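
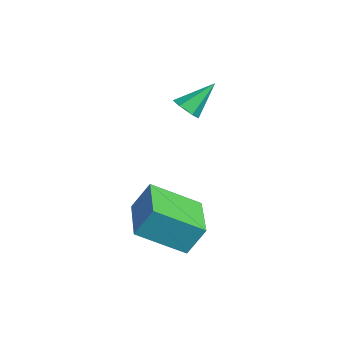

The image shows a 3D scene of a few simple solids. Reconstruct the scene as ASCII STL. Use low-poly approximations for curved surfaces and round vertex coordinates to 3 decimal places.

solid 
facet normal 0.098 -0.719 -0.688
outer loop
vertex -0.318 -1.702 0.247
vertex -0.904 -1.76 0.224
vertex -0.631 -1.379 -0.135
endloop
endfacet
facet normal 0.767 0.635 -0.092
outer loop
vertex -0.318 -1.702 0.247
vertex -0.631 -1.379 -0.135
vertex -1.056 -0.66 1.276
endloop
endfacet
facet normal 0.098 -0.719 -0.688
outer loop
vertex -0.631 -1.379 -0.135
vertex -0.904 -1.76 0.224
vertex -1.218 -1.437 -0.158
endloop
endfacet
facet normal -0.069 0.880 -0.469
outer loop
vertex -0.631 -1.379 -0.135
vertex -1.218 -1.437 -0.158
vertex -1.056 -0.66 1.276
endloop
endfacet
facet normal 0.099 -0.718 -0.689
outer loop
vertex -1.218 -1.437 -0.158
vertex -0.904 -1.76 0.224
vertex -1.491 -1.818 0.2
endloop
endfacet
facet normal -0.867 0.473 -0.158
outer loop
vertex -1.218 -1.437 -0.158
vertex -1.491 -1.818 0.2
vertex -1.056 -0.66 1.276
endloop
endfacet
facet normal 0.099 -0.718 -0.689
outer loop
vertex -1.491 -1.818 0.2
vertex -0.904 -1.76 0.224
vertex -1.177 -2.141 0.582
endloop
endfacet
facet normal -0.829 -0.180 0.529
outer loop
vertex -1.491 -1.818 0.2
vertex -1.177 -2.141 0.582
vertex -1.056 -0.66 1.276
endloop
endfacet
facet normal 0.099 -0.718 -0.689
outer loop
vertex -1.177 -2.141 0.582
vertex -0.904 -1.76 0.224
vertex -0.591 -2.082 0.605
endloop
endfacet
facet normal 0.007 -0.425 0.905
outer loop
vertex -1.177 -2.141 0.582
vertex -0.591 -2.082 0.605
vertex -1.056 -0.66 1.276
endloop
endfacet
facet normal 0.098 -0.719 -0.688
outer loop
vertex -0.591 -2.082 0.605
vertex -0.904 -1.76 0.224
vertex -0.318 -1.702 0.247
endloop
endfacet
facet normal 0.804 -0.018 0.594
outer loop
vertex -0.591 -2.082 0.605
vertex -0.318 -1.702 0.247
vertex -1.056 -0.66 1.276
endloop
endfacet
facet normal -0.977 0.214 0.004
outer loop
vertex 1.746 -3.772 -1.682
vertex 2.112 -2.085 -2.691
vertex 1.607 -4.387 -2.761
endloop
endfacet
facet normal -0.183 -0.844 0.505
outer loop
vertex 3.648 -4.835 -2.769
vertex 1.746 -3.772 -1.682
vertex 1.607 -4.387 -2.761
endloop
endfacet
facet normal -0.977 0.214 0.004
outer loop
vertex 1.607 -4.387 -2.761
vertex 2.112 -2.085 -2.691
vertex 1.973 -2.7 -3.77
endloop
endfacet
facet normal -0.111 -0.492 -0.863
outer loop
vertex 1.973 -2.7 -3.77
vertex 3.648 -4.835 -2.769
vertex 1.607 -4.387 -2.761
endloop
endfacet
facet normal 0.111 0.492 0.863
outer loop
vertex 1.746 -3.772 -1.682
vertex 4.153 -2.533 -2.699
vertex 2.112 -2.085 -2.691
endloop
endfacet
facet normal -0.183 -0.844 0.505
outer loop
vertex 3.787 -4.22 -1.69
vertex 1.746 -3.772 -1.682
vertex 3.648 -4.835 -2.769
endloop
endfacet
facet normal 0.111 0.492 0.863
outer loop
vertex 3.787 -4.22 -1.69
vertex 4.153 -2.533 -2.699
vertex 1.746 -3.772 -1.682
endloop
endfacet
facet normal 0.183 0.844 -0.505
outer loop
vertex 2.112 -2.085 -2.691
vertex 4.153 -2.533 -2.699
vertex 1.973 -2.7 -3.77
endloop
endfacet
facet normal -0.111 -0.492 -0.863
outer loop
vertex 4.014 -3.148 -3.778
vertex 3.648 -4.835 -2.769
vertex 1.973 -2.7 -3.77
endloop
endfacet
facet normal 0.183 0.844 -0.505
outer loop
vertex 1.973 -2.7 -3.77
vertex 4.153 -2.533 -2.699
vertex 4.014 -3.148 -3.778
endloop
endfacet
facet normal 0.977 -0.214 -0.004
outer loop
vertex 4.014 -3.148 -3.778
vertex 3.787 -4.22 -1.69
vertex 3.648 -4.835 -2.769
endloop
endfacet
facet normal 0.977 -0.214 -0.004
outer loop
vertex 4.153 -2.533 -2.699
vertex 3.787 -4.22 -1.69
vertex 4.014 -3.148 -3.778
endloop
endfacet

endsolid


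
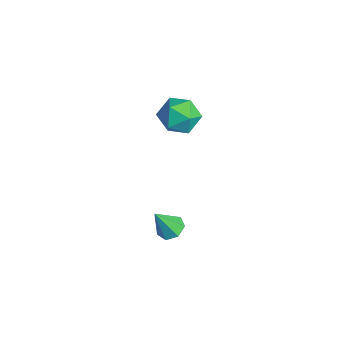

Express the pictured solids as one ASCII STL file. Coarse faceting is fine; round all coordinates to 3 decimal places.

solid 
facet normal -0.030 0.477 -0.878
outer loop
vertex 0.385 2.319 -4.321
vertex -0.197 2.779 -4.051
vertex 0.583 2.898 -4.013
endloop
endfacet
facet normal 0.901 -0.399 0.171
outer loop
vertex 0.385 2.319 -4.321
vertex 0.583 2.898 -4.013
vertex -0.143 1.921 -2.469
endloop
endfacet
facet normal -0.030 0.477 -0.879
outer loop
vertex 0.583 2.898 -4.013
vertex -0.197 2.779 -4.051
vertex 0.193 3.388 -3.734
endloop
endfacet
facet normal 0.775 0.301 0.555
outer loop
vertex 0.583 2.898 -4.013
vertex 0.193 3.388 -3.734
vertex -0.143 1.921 -2.469
endloop
endfacet
facet normal -0.031 0.477 -0.878
outer loop
vertex 0.193 3.388 -3.734
vertex -0.197 2.779 -4.051
vertex -0.491 3.419 -3.693
endloop
endfacet
facet normal 0.075 0.641 0.764
outer loop
vertex 0.193 3.388 -3.734
vertex -0.491 3.419 -3.693
vertex -0.143 1.921 -2.469
endloop
endfacet
facet normal -0.031 0.477 -0.878
outer loop
vertex -0.491 3.419 -3.693
vertex -0.197 2.779 -4.051
vertex -0.954 2.968 -3.922
endloop
endfacet
facet normal -0.674 0.367 0.641
outer loop
vertex -0.491 3.419 -3.693
vertex -0.954 2.968 -3.922
vertex -0.143 1.921 -2.469
endloop
endfacet
facet normal -0.030 0.477 -0.878
outer loop
vertex -0.954 2.968 -3.922
vertex -0.197 2.779 -4.051
vertex -0.847 2.375 -4.248
endloop
endfacet
facet normal -0.907 -0.317 0.278
outer loop
vertex -0.954 2.968 -3.922
vertex -0.847 2.375 -4.248
vertex -0.143 1.921 -2.469
endloop
endfacet
facet normal -0.030 0.477 -0.879
outer loop
vertex -0.847 2.375 -4.248
vertex -0.197 2.779 -4.051
vertex -0.251 2.086 -4.425
endloop
endfacet
facet normal -0.448 -0.893 -0.051
outer loop
vertex -0.847 2.375 -4.248
vertex -0.251 2.086 -4.425
vertex -0.143 1.921 -2.469
endloop
endfacet
facet normal -0.031 0.477 -0.879
outer loop
vertex -0.251 2.086 -4.425
vertex -0.197 2.779 -4.051
vertex 0.385 2.319 -4.321
endloop
endfacet
facet normal 0.356 -0.929 -0.098
outer loop
vertex -0.251 2.086 -4.425
vertex 0.385 2.319 -4.321
vertex -0.143 1.921 -2.469
endloop
endfacet
facet normal -0.983 0.181 0.029
outer loop
vertex -3.03 4.816 2.856
vertex -3.236 3.783 2.307
vertex -3.193 3.827 3.494
endloop
endfacet
facet normal -0.652 0.484 0.583
outer loop
vertex -3.03 4.816 2.856
vertex -3.193 3.827 3.494
vertex -2.345 4.599 3.802
endloop
endfacet
facet normal -0.159 0.931 0.329
outer loop
vertex -3.03 4.816 2.856
vertex -2.345 4.599 3.802
vertex -1.863 5.033 2.807
endloop
endfacet
facet normal -0.184 0.905 -0.384
outer loop
vertex -3.03 4.816 2.856
vertex -1.863 5.033 2.807
vertex -2.413 4.528 1.882
endloop
endfacet
facet normal -0.693 0.441 -0.570
outer loop
vertex -3.03 4.816 2.856
vertex -2.413 4.528 1.882
vertex -3.236 3.783 2.307
endloop
endfacet
facet normal -0.317 -0.030 0.948
outer loop
vertex -2.345 4.599 3.802
vertex -3.193 3.827 3.494
vertex -2.127 3.432 3.838
endloop
endfacet
facet normal -0.852 -0.521 0.050
outer loop
vertex -3.193 3.827 3.494
vertex -3.236 3.783 2.307
vertex -2.677 2.927 2.913
endloop
endfacet
facet normal -0.384 -0.100 -0.918
outer loop
vertex -3.236 3.783 2.307
vertex -2.413 4.528 1.882
vertex -2.195 3.361 1.918
endloop
endfacet
facet normal 0.441 0.651 -0.618
outer loop
vertex -2.413 4.528 1.882
vertex -1.863 5.033 2.807
vertex -1.347 4.133 2.226
endloop
endfacet
facet normal 0.481 0.694 0.536
outer loop
vertex -1.863 5.033 2.807
vertex -2.345 4.599 3.802
vertex -1.304 4.177 3.413
endloop
endfacet
facet normal 0.184 -0.905 0.384
outer loop
vertex -1.51 3.144 2.864
vertex -2.127 3.432 3.838
vertex -2.677 2.927 2.913
endloop
endfacet
facet normal 0.159 -0.931 -0.329
outer loop
vertex -1.51 3.144 2.864
vertex -2.677 2.927 2.913
vertex -2.195 3.361 1.918
endloop
endfacet
facet normal 0.652 -0.484 -0.583
outer loop
vertex -1.51 3.144 2.864
vertex -2.195 3.361 1.918
vertex -1.347 4.133 2.226
endloop
endfacet
facet normal 0.983 -0.181 -0.029
outer loop
vertex -1.51 3.144 2.864
vertex -1.347 4.133 2.226
vertex -1.304 4.177 3.413
endloop
endfacet
facet normal 0.693 -0.441 0.570
outer loop
vertex -1.51 3.144 2.864
vertex -1.304 4.177 3.413
vertex -2.127 3.432 3.838
endloop
endfacet
facet normal -0.441 -0.651 0.618
outer loop
vertex -2.677 2.927 2.913
vertex -2.127 3.432 3.838
vertex -3.193 3.827 3.494
endloop
endfacet
facet normal -0.481 -0.694 -0.536
outer loop
vertex -2.195 3.361 1.918
vertex -2.677 2.927 2.913
vertex -3.236 3.783 2.307
endloop
endfacet
facet normal 0.317 0.030 -0.948
outer loop
vertex -1.347 4.133 2.226
vertex -2.195 3.361 1.918
vertex -2.413 4.528 1.882
endloop
endfacet
facet normal 0.852 0.521 -0.050
outer loop
vertex -1.304 4.177 3.413
vertex -1.347 4.133 2.226
vertex -1.863 5.033 2.807
endloop
endfacet
facet normal 0.384 0.100 0.918
outer loop
vertex -2.127 3.432 3.838
vertex -1.304 4.177 3.413
vertex -2.345 4.599 3.802
endloop
endfacet

endsolid


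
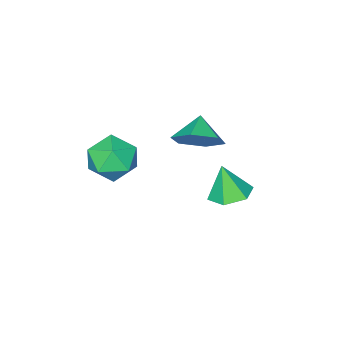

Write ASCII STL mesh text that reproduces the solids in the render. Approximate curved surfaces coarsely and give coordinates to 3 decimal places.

solid 
facet normal -0.523 0.852 0.007
outer loop
vertex 3.015 0.21 2.522
vertex 3.023 0.206 3.552
vertex 3.78 0.675 3.033
endloop
endfacet
facet normal -0.110 0.812 -0.573
outer loop
vertex 3.015 0.21 2.522
vertex 3.78 0.675 3.033
vertex 3.988 0.112 2.196
endloop
endfacet
facet normal -0.290 0.222 -0.931
outer loop
vertex 3.015 0.21 2.522
vertex 3.988 0.112 2.196
vertex 3.36 -0.705 2.197
endloop
endfacet
facet normal -0.814 -0.104 -0.572
outer loop
vertex 3.015 0.21 2.522
vertex 3.36 -0.705 2.197
vertex 2.763 -0.647 3.036
endloop
endfacet
facet normal -0.958 0.287 0.009
outer loop
vertex 3.015 0.21 2.522
vertex 2.763 -0.647 3.036
vertex 3.023 0.206 3.552
endloop
endfacet
facet normal 0.566 0.742 -0.358
outer loop
vertex 3.988 0.112 2.196
vertex 3.78 0.675 3.033
vertex 4.597 0.047 3.024
endloop
endfacet
facet normal -0.102 0.807 0.581
outer loop
vertex 3.78 0.675 3.033
vertex 3.023 0.206 3.552
vertex 4.0 0.105 3.863
endloop
endfacet
facet normal -0.805 -0.108 0.584
outer loop
vertex 3.023 0.206 3.552
vertex 2.763 -0.647 3.036
vertex 3.372 -0.712 3.864
endloop
endfacet
facet normal -0.572 -0.739 -0.356
outer loop
vertex 2.763 -0.647 3.036
vertex 3.36 -0.705 2.197
vertex 3.58 -1.275 3.027
endloop
endfacet
facet normal 0.276 -0.213 -0.937
outer loop
vertex 3.36 -0.705 2.197
vertex 3.988 0.112 2.196
vertex 4.337 -0.806 2.508
endloop
endfacet
facet normal 0.814 0.104 0.572
outer loop
vertex 4.345 -0.81 3.538
vertex 4.597 0.047 3.024
vertex 4.0 0.105 3.863
endloop
endfacet
facet normal 0.290 -0.222 0.931
outer loop
vertex 4.345 -0.81 3.538
vertex 4.0 0.105 3.863
vertex 3.372 -0.712 3.864
endloop
endfacet
facet normal 0.110 -0.812 0.573
outer loop
vertex 4.345 -0.81 3.538
vertex 3.372 -0.712 3.864
vertex 3.58 -1.275 3.027
endloop
endfacet
facet normal 0.523 -0.852 -0.007
outer loop
vertex 4.345 -0.81 3.538
vertex 3.58 -1.275 3.027
vertex 4.337 -0.806 2.508
endloop
endfacet
facet normal 0.958 -0.287 -0.009
outer loop
vertex 4.345 -0.81 3.538
vertex 4.337 -0.806 2.508
vertex 4.597 0.047 3.024
endloop
endfacet
facet normal 0.572 0.739 0.356
outer loop
vertex 4.0 0.105 3.863
vertex 4.597 0.047 3.024
vertex 3.78 0.675 3.033
endloop
endfacet
facet normal -0.276 0.213 0.937
outer loop
vertex 3.372 -0.712 3.864
vertex 4.0 0.105 3.863
vertex 3.023 0.206 3.552
endloop
endfacet
facet normal -0.566 -0.742 0.358
outer loop
vertex 3.58 -1.275 3.027
vertex 3.372 -0.712 3.864
vertex 2.763 -0.647 3.036
endloop
endfacet
facet normal 0.102 -0.807 -0.581
outer loop
vertex 4.337 -0.806 2.508
vertex 3.58 -1.275 3.027
vertex 3.36 -0.705 2.197
endloop
endfacet
facet normal 0.805 0.108 -0.584
outer loop
vertex 4.597 0.047 3.024
vertex 4.337 -0.806 2.508
vertex 3.988 0.112 2.196
endloop
endfacet
facet normal 0.598 0.540 -0.592
outer loop
vertex 0.366 -1.037 1.824
vertex -0.419 -0.432 1.583
vertex 0.171 -0.208 2.384
endloop
endfacet
facet normal 0.248 -0.501 0.829
outer loop
vertex 0.366 -1.037 1.824
vertex 0.171 -0.208 2.384
vertex -1.101 -1.048 2.257
endloop
endfacet
facet normal 0.599 0.540 -0.592
outer loop
vertex 0.171 -0.208 2.384
vertex -0.419 -0.432 1.583
vertex -0.614 0.398 2.143
endloop
endfacet
facet normal -0.190 0.141 0.972
outer loop
vertex 0.171 -0.208 2.384
vertex -0.614 0.398 2.143
vertex -1.101 -1.048 2.257
endloop
endfacet
facet normal 0.599 0.540 -0.592
outer loop
vertex -0.614 0.398 2.143
vertex -0.419 -0.432 1.583
vertex -1.204 0.173 1.341
endloop
endfacet
facet normal -0.805 0.311 0.505
outer loop
vertex -0.614 0.398 2.143
vertex -1.204 0.173 1.341
vertex -1.101 -1.048 2.257
endloop
endfacet
facet normal 0.599 0.540 -0.591
outer loop
vertex -1.204 0.173 1.341
vertex -0.419 -0.432 1.583
vertex -1.008 -0.657 0.781
endloop
endfacet
facet normal -0.981 -0.161 -0.105
outer loop
vertex -1.204 0.173 1.341
vertex -1.008 -0.657 0.781
vertex -1.101 -1.048 2.257
endloop
endfacet
facet normal 0.599 0.540 -0.591
outer loop
vertex -1.008 -0.657 0.781
vertex -0.419 -0.432 1.583
vertex -0.224 -1.262 1.023
endloop
endfacet
facet normal -0.543 -0.803 -0.247
outer loop
vertex -1.008 -0.657 0.781
vertex -0.224 -1.262 1.023
vertex -1.101 -1.048 2.257
endloop
endfacet
facet normal 0.598 0.540 -0.592
outer loop
vertex -0.224 -1.262 1.023
vertex -0.419 -0.432 1.583
vertex 0.366 -1.037 1.824
endloop
endfacet
facet normal 0.072 -0.973 0.220
outer loop
vertex -0.224 -1.262 1.023
vertex 0.366 -1.037 1.824
vertex -1.101 -1.048 2.257
endloop
endfacet
facet normal -0.065 0.269 -0.961
outer loop
vertex 0.952 1.546 0.353
vertex 0.215 1.937 0.512
vertex 0.946 2.364 0.582
endloop
endfacet
facet normal 0.912 -0.104 0.396
outer loop
vertex 0.952 1.546 0.353
vertex 0.946 2.364 0.582
vertex 0.305 1.563 1.848
endloop
endfacet
facet normal -0.065 0.269 -0.961
outer loop
vertex 0.946 2.364 0.582
vertex 0.215 1.937 0.512
vertex 0.209 2.756 0.742
endloop
endfacet
facet normal 0.467 0.621 0.629
outer loop
vertex 0.946 2.364 0.582
vertex 0.209 2.756 0.742
vertex 0.305 1.563 1.848
endloop
endfacet
facet normal -0.065 0.269 -0.961
outer loop
vertex 0.209 2.756 0.742
vertex 0.215 1.937 0.512
vertex -0.523 2.329 0.672
endloop
endfacet
facet normal -0.415 0.600 0.683
outer loop
vertex 0.209 2.756 0.742
vertex -0.523 2.329 0.672
vertex 0.305 1.563 1.848
endloop
endfacet
facet normal -0.065 0.269 -0.961
outer loop
vertex -0.523 2.329 0.672
vertex 0.215 1.937 0.512
vertex -0.517 1.51 0.442
endloop
endfacet
facet normal -0.851 -0.148 0.503
outer loop
vertex -0.523 2.329 0.672
vertex -0.517 1.51 0.442
vertex 0.305 1.563 1.848
endloop
endfacet
facet normal -0.065 0.270 -0.961
outer loop
vertex -0.517 1.51 0.442
vertex 0.215 1.937 0.512
vertex 0.221 1.119 0.282
endloop
endfacet
facet normal -0.405 -0.874 0.269
outer loop
vertex -0.517 1.51 0.442
vertex 0.221 1.119 0.282
vertex 0.305 1.563 1.848
endloop
endfacet
facet normal -0.064 0.270 -0.961
outer loop
vertex 0.221 1.119 0.282
vertex 0.215 1.937 0.512
vertex 0.952 1.546 0.353
endloop
endfacet
facet normal 0.477 -0.852 0.216
outer loop
vertex 0.221 1.119 0.282
vertex 0.952 1.546 0.353
vertex 0.305 1.563 1.848
endloop
endfacet

endsolid


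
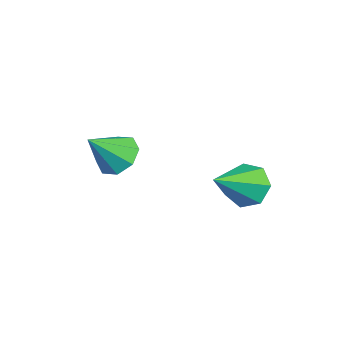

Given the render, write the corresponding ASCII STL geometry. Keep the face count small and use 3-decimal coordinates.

solid 
facet normal -0.265 0.640 -0.721
outer loop
vertex -0.99 0.824 -0.116
vertex -1.783 0.445 -0.161
vertex -1.435 1.109 0.301
endloop
endfacet
facet normal 0.746 0.283 0.603
outer loop
vertex -0.99 0.824 -0.116
vertex -1.435 1.109 0.301
vertex -1.357 -0.585 1.001
endloop
endfacet
facet normal -0.264 0.640 -0.722
outer loop
vertex -1.435 1.109 0.301
vertex -1.783 0.445 -0.161
vertex -2.085 1.006 0.447
endloop
endfacet
facet normal 0.144 0.384 0.912
outer loop
vertex -1.435 1.109 0.301
vertex -2.085 1.006 0.447
vertex -1.357 -0.585 1.001
endloop
endfacet
facet normal -0.266 0.639 -0.722
outer loop
vertex -2.085 1.006 0.447
vertex -1.783 0.445 -0.161
vertex -2.557 0.574 0.238
endloop
endfacet
facet normal -0.471 0.090 0.878
outer loop
vertex -2.085 1.006 0.447
vertex -2.557 0.574 0.238
vertex -1.357 -0.585 1.001
endloop
endfacet
facet normal -0.265 0.640 -0.721
outer loop
vertex -2.557 0.574 0.238
vertex -1.783 0.445 -0.161
vertex -2.576 0.067 -0.205
endloop
endfacet
facet normal -0.741 -0.426 0.519
outer loop
vertex -2.557 0.574 0.238
vertex -2.576 0.067 -0.205
vertex -1.357 -0.585 1.001
endloop
endfacet
facet normal -0.265 0.640 -0.721
outer loop
vertex -2.576 0.067 -0.205
vertex -1.783 0.445 -0.161
vertex -2.131 -0.218 -0.622
endloop
endfacet
facet normal -0.507 -0.861 0.047
outer loop
vertex -2.576 0.067 -0.205
vertex -2.131 -0.218 -0.622
vertex -1.357 -0.585 1.001
endloop
endfacet
facet normal -0.265 0.640 -0.721
outer loop
vertex -2.131 -0.218 -0.622
vertex -1.783 0.445 -0.161
vertex -1.481 -0.115 -0.769
endloop
endfacet
facet normal 0.093 -0.961 -0.262
outer loop
vertex -2.131 -0.218 -0.622
vertex -1.481 -0.115 -0.769
vertex -1.357 -0.585 1.001
endloop
endfacet
facet normal -0.265 0.640 -0.721
outer loop
vertex -1.481 -0.115 -0.769
vertex -1.783 0.445 -0.161
vertex -1.009 0.317 -0.559
endloop
endfacet
facet normal 0.711 -0.666 -0.227
outer loop
vertex -1.481 -0.115 -0.769
vertex -1.009 0.317 -0.559
vertex -1.357 -0.585 1.001
endloop
endfacet
facet normal -0.265 0.640 -0.721
outer loop
vertex -1.009 0.317 -0.559
vertex -1.783 0.445 -0.161
vertex -0.99 0.824 -0.116
endloop
endfacet
facet normal 0.980 -0.151 0.131
outer loop
vertex -1.009 0.317 -0.559
vertex -0.99 0.824 -0.116
vertex -1.357 -0.585 1.001
endloop
endfacet
facet normal -0.514 0.649 -0.561
outer loop
vertex 1.941 4.426 -0.41
vertex 1.19 4.145 -0.047
vertex 1.719 4.796 0.221
endloop
endfacet
facet normal 0.939 0.310 0.148
outer loop
vertex 1.941 4.426 -0.41
vertex 1.719 4.796 0.221
vertex 2.23 2.835 1.087
endloop
endfacet
facet normal -0.514 0.649 -0.562
outer loop
vertex 1.719 4.796 0.221
vertex 1.19 4.145 -0.047
vertex 1.098 4.675 0.649
endloop
endfacet
facet normal 0.443 0.456 0.772
outer loop
vertex 1.719 4.796 0.221
vertex 1.098 4.675 0.649
vertex 2.23 2.835 1.087
endloop
endfacet
facet normal -0.515 0.648 -0.561
outer loop
vertex 1.098 4.675 0.649
vertex 1.19 4.145 -0.047
vertex 0.547 4.155 0.554
endloop
endfacet
facet normal -0.243 0.081 0.967
outer loop
vertex 1.098 4.675 0.649
vertex 0.547 4.155 0.554
vertex 2.23 2.835 1.087
endloop
endfacet
facet normal -0.515 0.647 -0.562
outer loop
vertex 0.547 4.155 0.554
vertex 1.19 4.145 -0.047
vertex 0.481 3.627 0.006
endloop
endfacet
facet normal -0.606 -0.535 0.589
outer loop
vertex 0.547 4.155 0.554
vertex 0.481 3.627 0.006
vertex 2.23 2.835 1.087
endloop
endfacet
facet normal -0.515 0.648 -0.561
outer loop
vertex 0.481 3.627 0.006
vertex 1.19 4.145 -0.047
vertex 0.948 3.489 -0.582
endloop
endfacet
facet normal -0.371 -0.925 -0.078
outer loop
vertex 0.481 3.627 0.006
vertex 0.948 3.489 -0.582
vertex 2.23 2.835 1.087
endloop
endfacet
facet normal -0.515 0.648 -0.562
outer loop
vertex 0.948 3.489 -0.582
vertex 1.19 4.145 -0.047
vertex 1.598 3.845 -0.767
endloop
endfacet
facet normal 0.285 -0.797 -0.532
outer loop
vertex 0.948 3.489 -0.582
vertex 1.598 3.845 -0.767
vertex 2.23 2.835 1.087
endloop
endfacet
facet normal -0.514 0.648 -0.561
outer loop
vertex 1.598 3.845 -0.767
vertex 1.19 4.145 -0.047
vertex 1.941 4.426 -0.41
endloop
endfacet
facet normal 0.868 -0.248 -0.431
outer loop
vertex 1.598 3.845 -0.767
vertex 1.941 4.426 -0.41
vertex 2.23 2.835 1.087
endloop
endfacet

endsolid


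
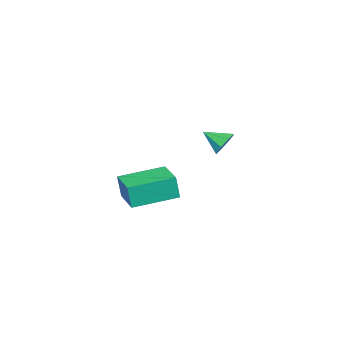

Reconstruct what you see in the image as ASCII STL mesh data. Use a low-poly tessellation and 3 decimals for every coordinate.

solid 
facet normal -0.154 0.855 -0.496
outer loop
vertex -0.946 -1.941 2.651
vertex -1.586 -2.131 2.522
vertex -1.278 -1.786 3.021
endloop
endfacet
facet normal 0.734 -0.047 0.678
outer loop
vertex -0.946 -1.941 2.651
vertex -1.278 -1.786 3.021
vertex -1.414 -3.089 3.078
endloop
endfacet
facet normal -0.154 0.855 -0.496
outer loop
vertex -1.278 -1.786 3.021
vertex -1.586 -2.131 2.522
vertex -1.791 -1.834 3.098
endloop
endfacet
facet normal 0.146 0.028 0.989
outer loop
vertex -1.278 -1.786 3.021
vertex -1.791 -1.834 3.098
vertex -1.414 -3.089 3.078
endloop
endfacet
facet normal -0.155 0.854 -0.496
outer loop
vertex -1.791 -1.834 3.098
vertex -1.586 -2.131 2.522
vertex -2.183 -2.056 2.838
endloop
endfacet
facet normal -0.482 -0.158 0.862
outer loop
vertex -1.791 -1.834 3.098
vertex -2.183 -2.056 2.838
vertex -1.414 -3.089 3.078
endloop
endfacet
facet normal -0.155 0.854 -0.496
outer loop
vertex -2.183 -2.056 2.838
vertex -1.586 -2.131 2.522
vertex -2.226 -2.322 2.393
endloop
endfacet
facet normal -0.784 -0.497 0.373
outer loop
vertex -2.183 -2.056 2.838
vertex -2.226 -2.322 2.393
vertex -1.414 -3.089 3.078
endloop
endfacet
facet normal -0.155 0.854 -0.497
outer loop
vertex -2.226 -2.322 2.393
vertex -1.586 -2.131 2.522
vertex -1.894 -2.477 2.023
endloop
endfacet
facet normal -0.583 -0.789 -0.193
outer loop
vertex -2.226 -2.322 2.393
vertex -1.894 -2.477 2.023
vertex -1.414 -3.089 3.078
endloop
endfacet
facet normal -0.155 0.854 -0.497
outer loop
vertex -1.894 -2.477 2.023
vertex -1.586 -2.131 2.522
vertex -1.382 -2.429 1.946
endloop
endfacet
facet normal 0.005 -0.864 -0.504
outer loop
vertex -1.894 -2.477 2.023
vertex -1.382 -2.429 1.946
vertex -1.414 -3.089 3.078
endloop
endfacet
facet normal -0.154 0.854 -0.497
outer loop
vertex -1.382 -2.429 1.946
vertex -1.586 -2.131 2.522
vertex -0.989 -2.207 2.206
endloop
endfacet
facet normal 0.632 -0.677 -0.377
outer loop
vertex -1.382 -2.429 1.946
vertex -0.989 -2.207 2.206
vertex -1.414 -3.089 3.078
endloop
endfacet
facet normal -0.154 0.855 -0.496
outer loop
vertex -0.989 -2.207 2.206
vertex -1.586 -2.131 2.522
vertex -0.946 -1.941 2.651
endloop
endfacet
facet normal 0.934 -0.339 0.112
outer loop
vertex -0.989 -2.207 2.206
vertex -0.946 -1.941 2.651
vertex -1.414 -3.089 3.078
endloop
endfacet
facet normal -0.661 -0.749 -0.039
outer loop
vertex 3.606 -4.112 2.293
vertex 2.106 -2.802 2.567
vertex 3.521 -3.979 1.194
endloop
endfacet
facet normal 0.746 -0.652 -0.137
outer loop
vertex 4.494 -2.878 1.253
vertex 3.606 -4.112 2.293
vertex 3.521 -3.979 1.194
endloop
endfacet
facet normal -0.662 -0.748 -0.041
outer loop
vertex 3.521 -3.979 1.194
vertex 2.106 -2.802 2.567
vertex 2.022 -2.668 1.468
endloop
endfacet
facet normal -0.076 0.120 -0.990
outer loop
vertex 2.022 -2.668 1.468
vertex 4.494 -2.878 1.253
vertex 3.521 -3.979 1.194
endloop
endfacet
facet normal 0.076 -0.120 0.990
outer loop
vertex 3.606 -4.112 2.293
vertex 3.079 -1.701 2.626
vertex 2.106 -2.802 2.567
endloop
endfacet
facet normal 0.746 -0.652 -0.136
outer loop
vertex 4.578 -3.012 2.352
vertex 3.606 -4.112 2.293
vertex 4.494 -2.878 1.253
endloop
endfacet
facet normal 0.076 -0.120 0.990
outer loop
vertex 4.578 -3.012 2.352
vertex 3.079 -1.701 2.626
vertex 3.606 -4.112 2.293
endloop
endfacet
facet normal -0.746 0.652 0.136
outer loop
vertex 2.106 -2.802 2.567
vertex 3.079 -1.701 2.626
vertex 2.022 -2.668 1.468
endloop
endfacet
facet normal -0.076 0.120 -0.990
outer loop
vertex 2.994 -1.568 1.527
vertex 4.494 -2.878 1.253
vertex 2.022 -2.668 1.468
endloop
endfacet
facet normal -0.746 0.652 0.137
outer loop
vertex 2.022 -2.668 1.468
vertex 3.079 -1.701 2.626
vertex 2.994 -1.568 1.527
endloop
endfacet
facet normal 0.661 0.749 0.041
outer loop
vertex 2.994 -1.568 1.527
vertex 4.578 -3.012 2.352
vertex 4.494 -2.878 1.253
endloop
endfacet
facet normal 0.662 0.749 0.039
outer loop
vertex 3.079 -1.701 2.626
vertex 4.578 -3.012 2.352
vertex 2.994 -1.568 1.527
endloop
endfacet

endsolid


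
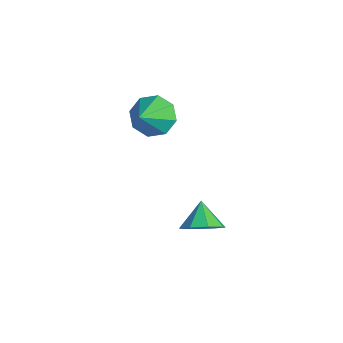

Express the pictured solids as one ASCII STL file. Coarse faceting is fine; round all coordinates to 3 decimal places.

solid 
facet normal -0.582 0.509 -0.635
outer loop
vertex -1.963 -1.617 2.512
vertex -2.471 -1.194 3.316
vertex -1.633 -0.935 2.756
endloop
endfacet
facet normal 0.881 -0.294 -0.370
outer loop
vertex -1.963 -1.617 2.512
vertex -1.633 -0.935 2.756
vertex -1.289 -2.226 4.604
endloop
endfacet
facet normal -0.582 0.508 -0.635
outer loop
vertex -1.633 -0.935 2.756
vertex -2.471 -1.194 3.316
vertex -1.794 -0.404 3.328
endloop
endfacet
facet normal 0.961 0.276 0.014
outer loop
vertex -1.633 -0.935 2.756
vertex -1.794 -0.404 3.328
vertex -1.289 -2.226 4.604
endloop
endfacet
facet normal -0.582 0.509 -0.634
outer loop
vertex -1.794 -0.404 3.328
vertex -2.471 -1.194 3.316
vertex -2.35 -0.337 3.892
endloop
endfacet
facet normal 0.624 0.557 0.549
outer loop
vertex -1.794 -0.404 3.328
vertex -2.35 -0.337 3.892
vertex -1.289 -2.226 4.604
endloop
endfacet
facet normal -0.581 0.509 -0.635
outer loop
vertex -2.35 -0.337 3.892
vertex -2.471 -1.194 3.316
vertex -2.978 -0.771 4.119
endloop
endfacet
facet normal 0.067 0.385 0.921
outer loop
vertex -2.35 -0.337 3.892
vertex -2.978 -0.771 4.119
vertex -1.289 -2.226 4.604
endloop
endfacet
facet normal -0.582 0.508 -0.635
outer loop
vertex -2.978 -0.771 4.119
vertex -2.471 -1.194 3.316
vertex -3.308 -1.453 3.876
endloop
endfacet
facet normal -0.383 -0.140 0.913
outer loop
vertex -2.978 -0.771 4.119
vertex -3.308 -1.453 3.876
vertex -1.289 -2.226 4.604
endloop
endfacet
facet normal -0.582 0.509 -0.634
outer loop
vertex -3.308 -1.453 3.876
vertex -2.471 -1.194 3.316
vertex -3.148 -1.983 3.304
endloop
endfacet
facet normal -0.463 -0.711 0.529
outer loop
vertex -3.308 -1.453 3.876
vertex -3.148 -1.983 3.304
vertex -1.289 -2.226 4.604
endloop
endfacet
facet normal -0.582 0.509 -0.635
outer loop
vertex -3.148 -1.983 3.304
vertex -2.471 -1.194 3.316
vertex -2.591 -2.051 2.739
endloop
endfacet
facet normal -0.126 -0.992 -0.005
outer loop
vertex -3.148 -1.983 3.304
vertex -2.591 -2.051 2.739
vertex -1.289 -2.226 4.604
endloop
endfacet
facet normal -0.581 0.509 -0.635
outer loop
vertex -2.591 -2.051 2.739
vertex -2.471 -1.194 3.316
vertex -1.963 -1.617 2.512
endloop
endfacet
facet normal 0.430 -0.820 -0.377
outer loop
vertex -2.591 -2.051 2.739
vertex -1.963 -1.617 2.512
vertex -1.289 -2.226 4.604
endloop
endfacet
facet normal 0.726 -0.241 -0.644
outer loop
vertex 1.482 0.385 -1.179
vertex 0.889 -0.289 -1.595
vertex 1.072 0.672 -1.748
endloop
endfacet
facet normal -0.064 0.872 0.486
outer loop
vertex 1.482 0.385 -1.179
vertex 1.072 0.672 -1.748
vertex -0.069 0.029 -0.745
endloop
endfacet
facet normal 0.726 -0.241 -0.644
outer loop
vertex 1.072 0.672 -1.748
vertex 0.889 -0.289 -1.595
vertex 0.555 0.396 -2.228
endloop
endfacet
facet normal -0.481 0.876 0.014
outer loop
vertex 1.072 0.672 -1.748
vertex 0.555 0.396 -2.228
vertex -0.069 0.029 -0.745
endloop
endfacet
facet normal 0.726 -0.241 -0.644
outer loop
vertex 0.555 0.396 -2.228
vertex 0.889 -0.289 -1.595
vertex 0.233 -0.282 -2.337
endloop
endfacet
facet normal -0.858 0.448 -0.250
outer loop
vertex 0.555 0.396 -2.228
vertex 0.233 -0.282 -2.337
vertex -0.069 0.029 -0.745
endloop
endfacet
facet normal 0.726 -0.240 -0.644
outer loop
vertex 0.233 -0.282 -2.337
vertex 0.889 -0.289 -1.595
vertex 0.296 -0.963 -2.012
endloop
endfacet
facet normal -0.975 -0.163 -0.153
outer loop
vertex 0.233 -0.282 -2.337
vertex 0.296 -0.963 -2.012
vertex -0.069 0.029 -0.745
endloop
endfacet
facet normal 0.726 -0.240 -0.644
outer loop
vertex 0.296 -0.963 -2.012
vertex 0.889 -0.289 -1.595
vertex 0.706 -1.25 -1.443
endloop
endfacet
facet normal -0.763 -0.597 0.248
outer loop
vertex 0.296 -0.963 -2.012
vertex 0.706 -1.25 -1.443
vertex -0.069 0.029 -0.745
endloop
endfacet
facet normal 0.726 -0.240 -0.644
outer loop
vertex 0.706 -1.25 -1.443
vertex 0.889 -0.289 -1.595
vertex 1.223 -0.974 -0.963
endloop
endfacet
facet normal -0.346 -0.602 0.719
outer loop
vertex 0.706 -1.25 -1.443
vertex 1.223 -0.974 -0.963
vertex -0.069 0.029 -0.745
endloop
endfacet
facet normal 0.726 -0.241 -0.645
outer loop
vertex 1.223 -0.974 -0.963
vertex 0.889 -0.289 -1.595
vertex 1.545 -0.296 -0.854
endloop
endfacet
facet normal 0.032 -0.173 0.984
outer loop
vertex 1.223 -0.974 -0.963
vertex 1.545 -0.296 -0.854
vertex -0.069 0.029 -0.745
endloop
endfacet
facet normal 0.726 -0.241 -0.645
outer loop
vertex 1.545 -0.296 -0.854
vertex 0.889 -0.289 -1.595
vertex 1.482 0.385 -1.179
endloop
endfacet
facet normal 0.148 0.437 0.887
outer loop
vertex 1.545 -0.296 -0.854
vertex 1.482 0.385 -1.179
vertex -0.069 0.029 -0.745
endloop
endfacet

endsolid


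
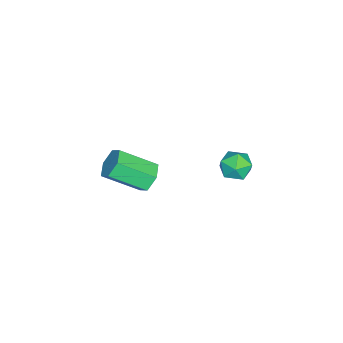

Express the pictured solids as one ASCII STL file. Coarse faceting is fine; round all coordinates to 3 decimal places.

solid 
facet normal -0.230 0.816 -0.531
outer loop
vertex 1.941 -1.581 -5.068
vertex 1.512 -1.25 -4.374
vertex 2.369 -1.08 -4.484
endloop
endfacet
facet normal 0.843 -0.106 -0.527
outer loop
vertex 1.941 -1.581 -5.068
vertex 2.369 -1.08 -4.484
vertex 2.437 -3.342 -3.919
endloop
endfacet
facet normal 0.844 -0.106 -0.526
outer loop
vertex 2.437 -3.342 -3.919
vertex 2.369 -1.08 -4.484
vertex 2.864 -2.841 -3.335
endloop
endfacet
facet normal 0.229 -0.815 0.532
outer loop
vertex 2.437 -3.342 -3.919
vertex 2.864 -2.841 -3.335
vertex 2.008 -3.01 -3.226
endloop
endfacet
facet normal -0.230 0.815 -0.532
outer loop
vertex 2.369 -1.08 -4.484
vertex 1.512 -1.25 -4.374
vertex 1.94 -0.749 -3.791
endloop
endfacet
facet normal 0.842 0.440 0.311
outer loop
vertex 2.369 -1.08 -4.484
vertex 1.94 -0.749 -3.791
vertex 2.864 -2.841 -3.335
endloop
endfacet
facet normal 0.843 0.440 0.311
outer loop
vertex 2.864 -2.841 -3.335
vertex 1.94 -0.749 -3.791
vertex 2.435 -2.509 -2.642
endloop
endfacet
facet normal 0.229 -0.815 0.532
outer loop
vertex 2.864 -2.841 -3.335
vertex 2.435 -2.509 -2.642
vertex 2.008 -3.01 -3.226
endloop
endfacet
facet normal -0.229 0.815 -0.532
outer loop
vertex 1.94 -0.749 -3.791
vertex 1.512 -1.25 -4.374
vertex 1.083 -0.918 -3.681
endloop
endfacet
facet normal -0.000 0.547 0.837
outer loop
vertex 1.94 -0.749 -3.791
vertex 1.083 -0.918 -3.681
vertex 2.435 -2.509 -2.642
endloop
endfacet
facet normal -0.001 0.546 0.838
outer loop
vertex 2.435 -2.509 -2.642
vertex 1.083 -0.918 -3.681
vertex 1.579 -2.679 -2.532
endloop
endfacet
facet normal 0.230 -0.815 0.531
outer loop
vertex 2.435 -2.509 -2.642
vertex 1.579 -2.679 -2.532
vertex 2.008 -3.01 -3.226
endloop
endfacet
facet normal -0.229 0.815 -0.532
outer loop
vertex 1.083 -0.918 -3.681
vertex 1.512 -1.25 -4.374
vertex 0.656 -1.419 -4.265
endloop
endfacet
facet normal -0.844 0.106 0.526
outer loop
vertex 1.083 -0.918 -3.681
vertex 0.656 -1.419 -4.265
vertex 1.579 -2.679 -2.532
endloop
endfacet
facet normal -0.843 0.107 0.527
outer loop
vertex 1.579 -2.679 -2.532
vertex 0.656 -1.419 -4.265
vertex 1.151 -3.18 -3.116
endloop
endfacet
facet normal 0.230 -0.816 0.531
outer loop
vertex 1.579 -2.679 -2.532
vertex 1.151 -3.18 -3.116
vertex 2.008 -3.01 -3.226
endloop
endfacet
facet normal -0.229 0.815 -0.532
outer loop
vertex 0.656 -1.419 -4.265
vertex 1.512 -1.25 -4.374
vertex 1.085 -1.751 -4.958
endloop
endfacet
facet normal -0.843 -0.440 -0.311
outer loop
vertex 0.656 -1.419 -4.265
vertex 1.085 -1.751 -4.958
vertex 1.151 -3.18 -3.116
endloop
endfacet
facet normal -0.842 -0.440 -0.311
outer loop
vertex 1.151 -3.18 -3.116
vertex 1.085 -1.751 -4.958
vertex 1.58 -3.511 -3.809
endloop
endfacet
facet normal 0.230 -0.815 0.532
outer loop
vertex 1.151 -3.18 -3.116
vertex 1.58 -3.511 -3.809
vertex 2.008 -3.01 -3.226
endloop
endfacet
facet normal -0.230 0.815 -0.531
outer loop
vertex 1.085 -1.751 -4.958
vertex 1.512 -1.25 -4.374
vertex 1.941 -1.581 -5.068
endloop
endfacet
facet normal 0.001 -0.546 -0.837
outer loop
vertex 1.085 -1.751 -4.958
vertex 1.941 -1.581 -5.068
vertex 1.58 -3.511 -3.809
endloop
endfacet
facet normal 0.000 -0.546 -0.838
outer loop
vertex 1.58 -3.511 -3.809
vertex 1.941 -1.581 -5.068
vertex 2.437 -3.342 -3.919
endloop
endfacet
facet normal 0.229 -0.815 0.532
outer loop
vertex 1.58 -3.511 -3.809
vertex 2.437 -3.342 -3.919
vertex 2.008 -3.01 -3.226
endloop
endfacet
facet normal -0.361 0.601 0.713
outer loop
vertex 2.97 3.833 0.513
vertex 3.587 3.552 1.063
vertex 3.738 4.245 0.555
endloop
endfacet
facet normal -0.474 0.878 0.064
outer loop
vertex 2.97 3.833 0.513
vertex 3.738 4.245 0.555
vertex 3.363 4.099 -0.22
endloop
endfacet
facet normal -0.858 0.408 -0.312
outer loop
vertex 2.97 3.833 0.513
vertex 3.363 4.099 -0.22
vertex 2.979 3.315 -0.19
endloop
endfacet
facet normal -0.982 -0.159 0.104
outer loop
vertex 2.97 3.833 0.513
vertex 2.979 3.315 -0.19
vertex 3.118 2.977 0.602
endloop
endfacet
facet normal -0.675 -0.040 0.737
outer loop
vertex 2.97 3.833 0.513
vertex 3.118 2.977 0.602
vertex 3.587 3.552 1.063
endloop
endfacet
facet normal 0.158 0.954 -0.256
outer loop
vertex 3.363 4.099 -0.22
vertex 3.738 4.245 0.555
vertex 4.222 3.983 -0.122
endloop
endfacet
facet normal 0.341 0.506 0.792
outer loop
vertex 3.738 4.245 0.555
vertex 3.587 3.552 1.063
vertex 4.361 3.645 0.67
endloop
endfacet
facet normal -0.166 -0.531 0.831
outer loop
vertex 3.587 3.552 1.063
vertex 3.118 2.977 0.602
vertex 3.977 2.861 0.7
endloop
endfacet
facet normal -0.662 -0.724 -0.193
outer loop
vertex 3.118 2.977 0.602
vertex 2.979 3.315 -0.19
vertex 3.602 2.715 -0.075
endloop
endfacet
facet normal -0.463 0.193 -0.865
outer loop
vertex 2.979 3.315 -0.19
vertex 3.363 4.099 -0.22
vertex 3.753 3.408 -0.583
endloop
endfacet
facet normal 0.982 0.159 -0.104
outer loop
vertex 4.37 3.127 -0.033
vertex 4.222 3.983 -0.122
vertex 4.361 3.645 0.67
endloop
endfacet
facet normal 0.858 -0.408 0.312
outer loop
vertex 4.37 3.127 -0.033
vertex 4.361 3.645 0.67
vertex 3.977 2.861 0.7
endloop
endfacet
facet normal 0.474 -0.878 -0.064
outer loop
vertex 4.37 3.127 -0.033
vertex 3.977 2.861 0.7
vertex 3.602 2.715 -0.075
endloop
endfacet
facet normal 0.361 -0.601 -0.713
outer loop
vertex 4.37 3.127 -0.033
vertex 3.602 2.715 -0.075
vertex 3.753 3.408 -0.583
endloop
endfacet
facet normal 0.675 0.040 -0.737
outer loop
vertex 4.37 3.127 -0.033
vertex 3.753 3.408 -0.583
vertex 4.222 3.983 -0.122
endloop
endfacet
facet normal 0.662 0.724 0.193
outer loop
vertex 4.361 3.645 0.67
vertex 4.222 3.983 -0.122
vertex 3.738 4.245 0.555
endloop
endfacet
facet normal 0.463 -0.193 0.865
outer loop
vertex 3.977 2.861 0.7
vertex 4.361 3.645 0.67
vertex 3.587 3.552 1.063
endloop
endfacet
facet normal -0.158 -0.954 0.256
outer loop
vertex 3.602 2.715 -0.075
vertex 3.977 2.861 0.7
vertex 3.118 2.977 0.602
endloop
endfacet
facet normal -0.341 -0.506 -0.792
outer loop
vertex 3.753 3.408 -0.583
vertex 3.602 2.715 -0.075
vertex 2.979 3.315 -0.19
endloop
endfacet
facet normal 0.166 0.531 -0.831
outer loop
vertex 4.222 3.983 -0.122
vertex 3.753 3.408 -0.583
vertex 3.363 4.099 -0.22
endloop
endfacet

endsolid


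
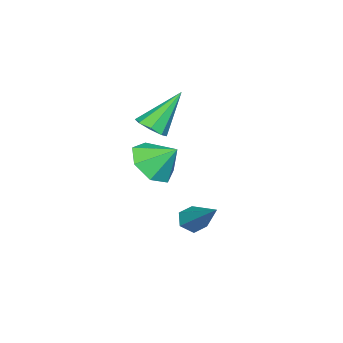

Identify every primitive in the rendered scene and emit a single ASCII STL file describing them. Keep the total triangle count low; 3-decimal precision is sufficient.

solid 
facet normal 0.524 -0.347 -0.778
outer loop
vertex -1.809 -3.504 1.469
vertex -2.364 -3.785 1.22
vertex -2.065 -3.189 1.156
endloop
endfacet
facet normal 0.497 0.781 0.379
outer loop
vertex -1.809 -3.504 1.469
vertex -2.065 -3.189 1.156
vertex -3.376 -3.115 2.72
endloop
endfacet
facet normal 0.525 -0.347 -0.777
outer loop
vertex -2.065 -3.189 1.156
vertex -2.364 -3.785 1.22
vertex -2.496 -3.223 0.88
endloop
endfacet
facet normal -0.032 0.997 -0.074
outer loop
vertex -2.065 -3.189 1.156
vertex -2.496 -3.223 0.88
vertex -3.376 -3.115 2.72
endloop
endfacet
facet normal 0.525 -0.347 -0.777
outer loop
vertex -2.496 -3.223 0.88
vertex -2.364 -3.785 1.22
vertex -2.85 -3.586 0.803
endloop
endfacet
facet normal -0.635 0.692 -0.344
outer loop
vertex -2.496 -3.223 0.88
vertex -2.85 -3.586 0.803
vertex -3.376 -3.115 2.72
endloop
endfacet
facet normal 0.525 -0.347 -0.777
outer loop
vertex -2.85 -3.586 0.803
vertex -2.364 -3.785 1.22
vertex -2.919 -4.066 0.971
endloop
endfacet
facet normal -0.961 0.042 -0.274
outer loop
vertex -2.85 -3.586 0.803
vertex -2.919 -4.066 0.971
vertex -3.376 -3.115 2.72
endloop
endfacet
facet normal 0.524 -0.347 -0.778
outer loop
vertex -2.919 -4.066 0.971
vertex -2.364 -3.785 1.22
vertex -2.663 -4.381 1.284
endloop
endfacet
facet normal -0.817 -0.569 0.096
outer loop
vertex -2.919 -4.066 0.971
vertex -2.663 -4.381 1.284
vertex -3.376 -3.115 2.72
endloop
endfacet
facet normal 0.525 -0.347 -0.777
outer loop
vertex -2.663 -4.381 1.284
vertex -2.364 -3.785 1.22
vertex -2.232 -4.347 1.56
endloop
endfacet
facet normal -0.289 -0.785 0.548
outer loop
vertex -2.663 -4.381 1.284
vertex -2.232 -4.347 1.56
vertex -3.376 -3.115 2.72
endloop
endfacet
facet normal 0.523 -0.348 -0.778
outer loop
vertex -2.232 -4.347 1.56
vertex -2.364 -3.785 1.22
vertex -1.878 -3.984 1.636
endloop
endfacet
facet normal 0.315 -0.479 0.819
outer loop
vertex -2.232 -4.347 1.56
vertex -1.878 -3.984 1.636
vertex -3.376 -3.115 2.72
endloop
endfacet
facet normal 0.524 -0.346 -0.778
outer loop
vertex -1.878 -3.984 1.636
vertex -2.364 -3.785 1.22
vertex -1.809 -3.504 1.469
endloop
endfacet
facet normal 0.640 0.169 0.749
outer loop
vertex -1.878 -3.984 1.636
vertex -1.809 -3.504 1.469
vertex -3.376 -3.115 2.72
endloop
endfacet
facet normal -0.418 -0.648 -0.637
outer loop
vertex 1.098 -0.712 -1.031
vertex 0.594 -0.493 -0.923
vertex 0.906 -0.285 -1.339
endloop
endfacet
facet normal 0.914 0.135 -0.382
outer loop
vertex 1.098 -0.712 -1.031
vertex 0.906 -0.285 -1.339
vertex 1.466 0.853 0.403
endloop
endfacet
facet normal -0.419 -0.646 -0.638
outer loop
vertex 0.906 -0.285 -1.339
vertex 0.594 -0.493 -0.923
vertex 0.403 -0.066 -1.23
endloop
endfacet
facet normal 0.215 0.784 -0.582
outer loop
vertex 0.906 -0.285 -1.339
vertex 0.403 -0.066 -1.23
vertex 1.466 0.853 0.403
endloop
endfacet
facet normal -0.420 -0.646 -0.637
outer loop
vertex 0.403 -0.066 -1.23
vertex 0.594 -0.493 -0.923
vertex 0.09 -0.273 -0.814
endloop
endfacet
facet normal -0.602 0.797 -0.056
outer loop
vertex 0.403 -0.066 -1.23
vertex 0.09 -0.273 -0.814
vertex 1.466 0.853 0.403
endloop
endfacet
facet normal -0.420 -0.647 -0.637
outer loop
vertex 0.09 -0.273 -0.814
vertex 0.594 -0.493 -0.923
vertex 0.282 -0.7 -0.507
endloop
endfacet
facet normal -0.724 0.158 0.672
outer loop
vertex 0.09 -0.273 -0.814
vertex 0.282 -0.7 -0.507
vertex 1.466 0.853 0.403
endloop
endfacet
facet normal -0.419 -0.648 -0.636
outer loop
vertex 0.282 -0.7 -0.507
vertex 0.594 -0.493 -0.923
vertex 0.786 -0.92 -0.615
endloop
endfacet
facet normal -0.027 -0.490 0.871
outer loop
vertex 0.282 -0.7 -0.507
vertex 0.786 -0.92 -0.615
vertex 1.466 0.853 0.403
endloop
endfacet
facet normal -0.418 -0.648 -0.637
outer loop
vertex 0.786 -0.92 -0.615
vertex 0.594 -0.493 -0.923
vertex 1.098 -0.712 -1.031
endloop
endfacet
facet normal 0.793 -0.502 0.344
outer loop
vertex 0.786 -0.92 -0.615
vertex 1.098 -0.712 -1.031
vertex 1.466 0.853 0.403
endloop
endfacet
facet normal 0.100 -0.728 -0.678
outer loop
vertex 2.23 -1.178 1.621
vertex 1.409 -1.56 1.91
vertex 1.554 -0.909 1.233
endloop
endfacet
facet normal 0.398 0.916 -0.059
outer loop
vertex 2.23 -1.178 1.621
vertex 1.554 -0.909 1.233
vertex 1.291 -0.7 2.71
endloop
endfacet
facet normal 0.100 -0.728 -0.678
outer loop
vertex 1.554 -0.909 1.233
vertex 1.409 -1.56 1.91
vertex 0.769 -1.13 1.354
endloop
endfacet
facet normal -0.293 0.938 -0.185
outer loop
vertex 1.554 -0.909 1.233
vertex 0.769 -1.13 1.354
vertex 1.291 -0.7 2.71
endloop
endfacet
facet normal 0.100 -0.728 -0.678
outer loop
vertex 0.769 -1.13 1.354
vertex 1.409 -1.56 1.91
vertex 0.466 -1.674 1.894
endloop
endfacet
facet normal -0.807 0.576 0.128
outer loop
vertex 0.769 -1.13 1.354
vertex 0.466 -1.674 1.894
vertex 1.291 -0.7 2.71
endloop
endfacet
facet normal 0.100 -0.728 -0.678
outer loop
vertex 0.466 -1.674 1.894
vertex 1.409 -1.56 1.91
vertex 0.873 -2.132 2.446
endloop
endfacet
facet normal -0.758 0.103 0.644
outer loop
vertex 0.466 -1.674 1.894
vertex 0.873 -2.132 2.446
vertex 1.291 -0.7 2.71
endloop
endfacet
facet normal 0.100 -0.728 -0.678
outer loop
vertex 0.873 -2.132 2.446
vertex 1.409 -1.56 1.91
vertex 1.683 -2.159 2.594
endloop
endfacet
facet normal -0.182 -0.127 0.975
outer loop
vertex 0.873 -2.132 2.446
vertex 1.683 -2.159 2.594
vertex 1.291 -0.7 2.71
endloop
endfacet
facet normal 0.100 -0.728 -0.678
outer loop
vertex 1.683 -2.159 2.594
vertex 1.409 -1.56 1.91
vertex 2.287 -1.734 2.227
endloop
endfacet
facet normal 0.486 0.061 0.872
outer loop
vertex 1.683 -2.159 2.594
vertex 2.287 -1.734 2.227
vertex 1.291 -0.7 2.71
endloop
endfacet
facet normal 0.100 -0.728 -0.678
outer loop
vertex 2.287 -1.734 2.227
vertex 1.409 -1.56 1.91
vertex 2.23 -1.178 1.621
endloop
endfacet
facet normal 0.745 0.525 0.412
outer loop
vertex 2.287 -1.734 2.227
vertex 2.23 -1.178 1.621
vertex 1.291 -0.7 2.71
endloop
endfacet

endsolid


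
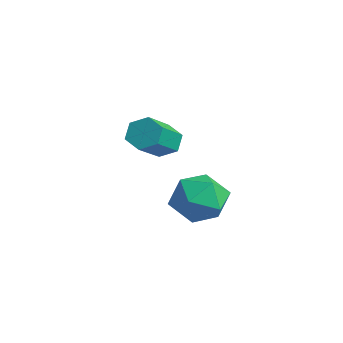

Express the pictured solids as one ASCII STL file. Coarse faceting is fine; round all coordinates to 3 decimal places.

solid 
facet normal -0.133 0.084 0.988
outer loop
vertex -0.687 2.303 0.488
vertex -0.473 1.226 0.608
vertex 0.349 1.961 0.656
endloop
endfacet
facet normal 0.114 0.694 0.711
outer loop
vertex -0.687 2.303 0.488
vertex 0.349 1.961 0.656
vertex 0.142 2.753 -0.084
endloop
endfacet
facet normal -0.349 0.913 0.213
outer loop
vertex -0.687 2.303 0.488
vertex 0.142 2.753 -0.084
vertex -0.808 2.508 -0.59
endloop
endfacet
facet normal -0.880 0.438 0.182
outer loop
vertex -0.687 2.303 0.488
vertex -0.808 2.508 -0.59
vertex -1.189 1.564 -0.162
endloop
endfacet
facet normal -0.746 -0.075 0.661
outer loop
vertex -0.687 2.303 0.488
vertex -1.189 1.564 -0.162
vertex -0.473 1.226 0.608
endloop
endfacet
facet normal 0.735 0.556 0.389
outer loop
vertex 0.142 2.753 -0.084
vertex 0.349 1.961 0.656
vertex 0.869 1.956 -0.318
endloop
endfacet
facet normal 0.337 -0.432 0.836
outer loop
vertex 0.349 1.961 0.656
vertex -0.473 1.226 0.608
vertex 0.488 1.012 0.11
endloop
endfacet
facet normal -0.656 -0.689 0.308
outer loop
vertex -0.473 1.226 0.608
vertex -1.189 1.564 -0.162
vertex -0.462 0.767 -0.396
endloop
endfacet
facet normal -0.873 0.141 -0.467
outer loop
vertex -1.189 1.564 -0.162
vertex -0.808 2.508 -0.59
vertex -0.669 1.559 -1.136
endloop
endfacet
facet normal -0.013 0.909 -0.416
outer loop
vertex -0.808 2.508 -0.59
vertex 0.142 2.753 -0.084
vertex 0.153 2.294 -1.088
endloop
endfacet
facet normal 0.880 -0.438 -0.182
outer loop
vertex 0.367 1.217 -0.968
vertex 0.869 1.956 -0.318
vertex 0.488 1.012 0.11
endloop
endfacet
facet normal 0.349 -0.913 -0.213
outer loop
vertex 0.367 1.217 -0.968
vertex 0.488 1.012 0.11
vertex -0.462 0.767 -0.396
endloop
endfacet
facet normal -0.114 -0.694 -0.711
outer loop
vertex 0.367 1.217 -0.968
vertex -0.462 0.767 -0.396
vertex -0.669 1.559 -1.136
endloop
endfacet
facet normal 0.133 -0.084 -0.988
outer loop
vertex 0.367 1.217 -0.968
vertex -0.669 1.559 -1.136
vertex 0.153 2.294 -1.088
endloop
endfacet
facet normal 0.746 0.075 -0.661
outer loop
vertex 0.367 1.217 -0.968
vertex 0.153 2.294 -1.088
vertex 0.869 1.956 -0.318
endloop
endfacet
facet normal 0.873 -0.141 0.467
outer loop
vertex 0.488 1.012 0.11
vertex 0.869 1.956 -0.318
vertex 0.349 1.961 0.656
endloop
endfacet
facet normal 0.013 -0.909 0.416
outer loop
vertex -0.462 0.767 -0.396
vertex 0.488 1.012 0.11
vertex -0.473 1.226 0.608
endloop
endfacet
facet normal -0.735 -0.556 -0.389
outer loop
vertex -0.669 1.559 -1.136
vertex -0.462 0.767 -0.396
vertex -1.189 1.564 -0.162
endloop
endfacet
facet normal -0.337 0.432 -0.836
outer loop
vertex 0.153 2.294 -1.088
vertex -0.669 1.559 -1.136
vertex -0.808 2.508 -0.59
endloop
endfacet
facet normal 0.656 0.689 -0.308
outer loop
vertex 0.869 1.956 -0.318
vertex 0.153 2.294 -1.088
vertex 0.142 2.753 -0.084
endloop
endfacet
facet normal -0.462 0.686 -0.562
outer loop
vertex 0.538 0.597 2.514
vertex -0.044 0.412 2.766
vertex 0.307 0.888 3.059
endloop
endfacet
facet normal 0.815 0.578 0.037
outer loop
vertex 0.538 0.597 2.514
vertex 0.307 0.888 3.059
vertex 1.266 -0.488 3.403
endloop
endfacet
facet normal 0.815 0.578 0.037
outer loop
vertex 1.266 -0.488 3.403
vertex 0.307 0.888 3.059
vertex 1.035 -0.197 3.948
endloop
endfacet
facet normal 0.460 -0.688 0.562
outer loop
vertex 1.266 -0.488 3.403
vertex 1.035 -0.197 3.948
vertex 0.684 -0.672 3.654
endloop
endfacet
facet normal -0.461 0.686 -0.563
outer loop
vertex 0.307 0.888 3.059
vertex -0.044 0.412 2.766
vertex -0.275 0.704 3.311
endloop
endfacet
facet normal 0.105 0.672 0.733
outer loop
vertex 0.307 0.888 3.059
vertex -0.275 0.704 3.311
vertex 1.035 -0.197 3.948
endloop
endfacet
facet normal 0.104 0.671 0.734
outer loop
vertex 1.035 -0.197 3.948
vertex -0.275 0.704 3.311
vertex 0.453 -0.381 4.199
endloop
endfacet
facet normal 0.460 -0.688 0.562
outer loop
vertex 1.035 -0.197 3.948
vertex 0.453 -0.381 4.199
vertex 0.684 -0.672 3.654
endloop
endfacet
facet normal -0.460 0.687 -0.563
outer loop
vertex -0.275 0.704 3.311
vertex -0.044 0.412 2.766
vertex -0.626 0.228 3.017
endloop
endfacet
facet normal -0.711 0.094 0.697
outer loop
vertex -0.275 0.704 3.311
vertex -0.626 0.228 3.017
vertex 0.453 -0.381 4.199
endloop
endfacet
facet normal -0.710 0.095 0.697
outer loop
vertex 0.453 -0.381 4.199
vertex -0.626 0.228 3.017
vertex 0.102 -0.857 3.906
endloop
endfacet
facet normal 0.462 -0.686 0.562
outer loop
vertex 0.453 -0.381 4.199
vertex 0.102 -0.857 3.906
vertex 0.684 -0.672 3.654
endloop
endfacet
facet normal -0.460 0.688 -0.562
outer loop
vertex -0.626 0.228 3.017
vertex -0.044 0.412 2.766
vertex -0.395 -0.063 2.472
endloop
endfacet
facet normal -0.815 -0.578 -0.037
outer loop
vertex -0.626 0.228 3.017
vertex -0.395 -0.063 2.472
vertex 0.102 -0.857 3.906
endloop
endfacet
facet normal -0.815 -0.578 -0.037
outer loop
vertex 0.102 -0.857 3.906
vertex -0.395 -0.063 2.472
vertex 0.333 -1.148 3.361
endloop
endfacet
facet normal 0.462 -0.686 0.562
outer loop
vertex 0.102 -0.857 3.906
vertex 0.333 -1.148 3.361
vertex 0.684 -0.672 3.654
endloop
endfacet
facet normal -0.460 0.688 -0.562
outer loop
vertex -0.395 -0.063 2.472
vertex -0.044 0.412 2.766
vertex 0.187 0.121 2.221
endloop
endfacet
facet normal -0.104 -0.671 -0.734
outer loop
vertex -0.395 -0.063 2.472
vertex 0.187 0.121 2.221
vertex 0.333 -1.148 3.361
endloop
endfacet
facet normal -0.105 -0.671 -0.734
outer loop
vertex 0.333 -1.148 3.361
vertex 0.187 0.121 2.221
vertex 0.915 -0.964 3.109
endloop
endfacet
facet normal 0.461 -0.686 0.563
outer loop
vertex 0.333 -1.148 3.361
vertex 0.915 -0.964 3.109
vertex 0.684 -0.672 3.654
endloop
endfacet
facet normal -0.462 0.686 -0.562
outer loop
vertex 0.187 0.121 2.221
vertex -0.044 0.412 2.766
vertex 0.538 0.597 2.514
endloop
endfacet
facet normal 0.710 -0.094 -0.698
outer loop
vertex 0.187 0.121 2.221
vertex 0.538 0.597 2.514
vertex 0.915 -0.964 3.109
endloop
endfacet
facet normal 0.711 -0.094 -0.697
outer loop
vertex 0.915 -0.964 3.109
vertex 0.538 0.597 2.514
vertex 1.266 -0.488 3.403
endloop
endfacet
facet normal 0.460 -0.687 0.563
outer loop
vertex 0.915 -0.964 3.109
vertex 1.266 -0.488 3.403
vertex 0.684 -0.672 3.654
endloop
endfacet

endsolid


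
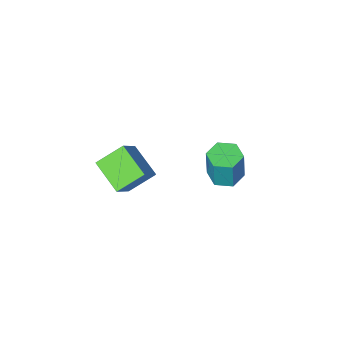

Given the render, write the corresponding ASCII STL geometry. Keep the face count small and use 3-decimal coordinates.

solid 
facet normal -0.104 -0.102 -0.989
outer loop
vertex -3.102 0.071 -1.333
vertex -4.027 -0.285 -1.199
vertex -3.881 0.697 -1.316
endloop
endfacet
facet normal 0.618 0.773 -0.145
outer loop
vertex -3.102 0.071 -1.333
vertex -3.881 0.697 -1.316
vertex -2.888 0.281 0.705
endloop
endfacet
facet normal 0.618 0.773 -0.145
outer loop
vertex -2.888 0.281 0.705
vertex -3.881 0.697 -1.316
vertex -3.667 0.907 0.722
endloop
endfacet
facet normal 0.104 0.102 0.989
outer loop
vertex -2.888 0.281 0.705
vertex -3.667 0.907 0.722
vertex -3.813 -0.075 0.839
endloop
endfacet
facet normal -0.104 -0.102 -0.989
outer loop
vertex -3.881 0.697 -1.316
vertex -4.027 -0.285 -1.199
vertex -4.806 0.342 -1.182
endloop
endfacet
facet normal -0.365 0.929 -0.057
outer loop
vertex -3.881 0.697 -1.316
vertex -4.806 0.342 -1.182
vertex -3.667 0.907 0.722
endloop
endfacet
facet normal -0.365 0.929 -0.057
outer loop
vertex -3.667 0.907 0.722
vertex -4.806 0.342 -1.182
vertex -4.592 0.552 0.856
endloop
endfacet
facet normal 0.104 0.102 0.989
outer loop
vertex -3.667 0.907 0.722
vertex -4.592 0.552 0.856
vertex -3.813 -0.075 0.839
endloop
endfacet
facet normal -0.104 -0.102 -0.989
outer loop
vertex -4.806 0.342 -1.182
vertex -4.027 -0.285 -1.199
vertex -4.952 -0.641 -1.065
endloop
endfacet
facet normal -0.984 0.156 0.087
outer loop
vertex -4.806 0.342 -1.182
vertex -4.952 -0.641 -1.065
vertex -4.592 0.552 0.856
endloop
endfacet
facet normal -0.984 0.156 0.087
outer loop
vertex -4.592 0.552 0.856
vertex -4.952 -0.641 -1.065
vertex -4.738 -0.431 0.973
endloop
endfacet
facet normal 0.104 0.102 0.989
outer loop
vertex -4.592 0.552 0.856
vertex -4.738 -0.431 0.973
vertex -3.813 -0.075 0.839
endloop
endfacet
facet normal -0.104 -0.102 -0.989
outer loop
vertex -4.952 -0.641 -1.065
vertex -4.027 -0.285 -1.199
vertex -4.173 -1.267 -1.082
endloop
endfacet
facet normal -0.618 -0.773 0.145
outer loop
vertex -4.952 -0.641 -1.065
vertex -4.173 -1.267 -1.082
vertex -4.738 -0.431 0.973
endloop
endfacet
facet normal -0.618 -0.773 0.145
outer loop
vertex -4.738 -0.431 0.973
vertex -4.173 -1.267 -1.082
vertex -3.959 -1.057 0.956
endloop
endfacet
facet normal 0.104 0.102 0.989
outer loop
vertex -4.738 -0.431 0.973
vertex -3.959 -1.057 0.956
vertex -3.813 -0.075 0.839
endloop
endfacet
facet normal -0.104 -0.102 -0.989
outer loop
vertex -4.173 -1.267 -1.082
vertex -4.027 -0.285 -1.199
vertex -3.248 -0.912 -1.216
endloop
endfacet
facet normal 0.365 -0.929 0.057
outer loop
vertex -4.173 -1.267 -1.082
vertex -3.248 -0.912 -1.216
vertex -3.959 -1.057 0.956
endloop
endfacet
facet normal 0.365 -0.929 0.057
outer loop
vertex -3.959 -1.057 0.956
vertex -3.248 -0.912 -1.216
vertex -3.034 -0.702 0.822
endloop
endfacet
facet normal 0.104 0.102 0.989
outer loop
vertex -3.959 -1.057 0.956
vertex -3.034 -0.702 0.822
vertex -3.813 -0.075 0.839
endloop
endfacet
facet normal -0.104 -0.102 -0.989
outer loop
vertex -3.248 -0.912 -1.216
vertex -4.027 -0.285 -1.199
vertex -3.102 0.071 -1.333
endloop
endfacet
facet normal 0.984 -0.156 -0.087
outer loop
vertex -3.248 -0.912 -1.216
vertex -3.102 0.071 -1.333
vertex -3.034 -0.702 0.822
endloop
endfacet
facet normal 0.984 -0.156 -0.087
outer loop
vertex -3.034 -0.702 0.822
vertex -3.102 0.071 -1.333
vertex -2.888 0.281 0.705
endloop
endfacet
facet normal 0.104 0.102 0.989
outer loop
vertex -3.034 -0.702 0.822
vertex -2.888 0.281 0.705
vertex -3.813 -0.075 0.839
endloop
endfacet
facet normal -0.579 -0.395 -0.713
outer loop
vertex 1.115 -0.847 3.681
vertex 0.945 0.952 2.823
vertex 2.526 -1.174 2.716
endloop
endfacet
facet normal 0.085 -0.899 0.429
outer loop
vertex 3.615 -0.432 4.057
vertex 1.115 -0.847 3.681
vertex 2.526 -1.174 2.716
endloop
endfacet
facet normal -0.579 -0.395 -0.713
outer loop
vertex 2.526 -1.174 2.716
vertex 0.945 0.952 2.823
vertex 2.356 0.625 1.858
endloop
endfacet
facet normal 0.811 -0.188 -0.554
outer loop
vertex 2.356 0.625 1.858
vertex 3.615 -0.432 4.057
vertex 2.526 -1.174 2.716
endloop
endfacet
facet normal -0.811 0.188 0.554
outer loop
vertex 1.115 -0.847 3.681
vertex 2.034 1.694 4.164
vertex 0.945 0.952 2.823
endloop
endfacet
facet normal 0.085 -0.899 0.429
outer loop
vertex 2.204 -0.105 5.022
vertex 1.115 -0.847 3.681
vertex 3.615 -0.432 4.057
endloop
endfacet
facet normal -0.811 0.188 0.554
outer loop
vertex 2.204 -0.105 5.022
vertex 2.034 1.694 4.164
vertex 1.115 -0.847 3.681
endloop
endfacet
facet normal -0.085 0.899 -0.429
outer loop
vertex 0.945 0.952 2.823
vertex 2.034 1.694 4.164
vertex 2.356 0.625 1.858
endloop
endfacet
facet normal 0.811 -0.188 -0.554
outer loop
vertex 3.445 1.367 3.199
vertex 3.615 -0.432 4.057
vertex 2.356 0.625 1.858
endloop
endfacet
facet normal -0.085 0.899 -0.429
outer loop
vertex 2.356 0.625 1.858
vertex 2.034 1.694 4.164
vertex 3.445 1.367 3.199
endloop
endfacet
facet normal 0.579 0.395 0.713
outer loop
vertex 3.445 1.367 3.199
vertex 2.204 -0.105 5.022
vertex 3.615 -0.432 4.057
endloop
endfacet
facet normal 0.579 0.395 0.713
outer loop
vertex 2.034 1.694 4.164
vertex 2.204 -0.105 5.022
vertex 3.445 1.367 3.199
endloop
endfacet

endsolid


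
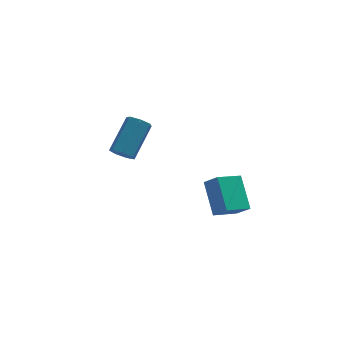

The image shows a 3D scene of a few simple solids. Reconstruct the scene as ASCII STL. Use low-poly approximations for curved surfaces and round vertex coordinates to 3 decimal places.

solid 
facet normal -0.865 -0.356 0.354
outer loop
vertex 2.415 -4.496 1.4
vertex 2.296 -3.122 2.492
vertex 1.942 -4.009 0.735
endloop
endfacet
facet normal 0.068 -0.781 -0.621
outer loop
vertex 3.084 -3.538 0.268
vertex 2.415 -4.496 1.4
vertex 1.942 -4.009 0.735
endloop
endfacet
facet normal -0.865 -0.356 0.354
outer loop
vertex 1.942 -4.009 0.735
vertex 2.296 -3.122 2.492
vertex 1.823 -2.634 1.828
endloop
endfacet
facet normal -0.498 0.513 -0.699
outer loop
vertex 1.823 -2.634 1.828
vertex 3.084 -3.538 0.268
vertex 1.942 -4.009 0.735
endloop
endfacet
facet normal 0.498 -0.513 0.700
outer loop
vertex 2.415 -4.496 1.4
vertex 3.438 -2.651 2.025
vertex 2.296 -3.122 2.492
endloop
endfacet
facet normal 0.067 -0.781 -0.621
outer loop
vertex 3.557 -4.026 0.932
vertex 2.415 -4.496 1.4
vertex 3.084 -3.538 0.268
endloop
endfacet
facet normal 0.498 -0.513 0.699
outer loop
vertex 3.557 -4.026 0.932
vertex 3.438 -2.651 2.025
vertex 2.415 -4.496 1.4
endloop
endfacet
facet normal -0.068 0.780 0.622
outer loop
vertex 2.296 -3.122 2.492
vertex 3.438 -2.651 2.025
vertex 1.823 -2.634 1.828
endloop
endfacet
facet normal -0.498 0.513 -0.699
outer loop
vertex 2.965 -2.164 1.36
vertex 3.084 -3.538 0.268
vertex 1.823 -2.634 1.828
endloop
endfacet
facet normal -0.067 0.781 0.620
outer loop
vertex 1.823 -2.634 1.828
vertex 3.438 -2.651 2.025
vertex 2.965 -2.164 1.36
endloop
endfacet
facet normal 0.865 0.356 -0.354
outer loop
vertex 2.965 -2.164 1.36
vertex 3.557 -4.026 0.932
vertex 3.084 -3.538 0.268
endloop
endfacet
facet normal 0.865 0.356 -0.354
outer loop
vertex 3.438 -2.651 2.025
vertex 3.557 -4.026 0.932
vertex 2.965 -2.164 1.36
endloop
endfacet
facet normal -0.508 -0.617 -0.601
outer loop
vertex -0.697 0.66 1.245
vertex -1.113 1.118 1.126
vertex -0.581 0.98 0.818
endloop
endfacet
facet normal 0.835 -0.525 -0.167
outer loop
vertex -0.697 0.66 1.245
vertex -0.581 0.98 0.818
vertex 0.309 1.883 2.434
endloop
endfacet
facet normal 0.835 -0.525 -0.166
outer loop
vertex 0.309 1.883 2.434
vertex -0.581 0.98 0.818
vertex 0.425 2.203 2.006
endloop
endfacet
facet normal 0.509 0.618 0.600
outer loop
vertex 0.309 1.883 2.434
vertex 0.425 2.203 2.006
vertex -0.107 2.342 2.314
endloop
endfacet
facet normal -0.508 -0.618 -0.600
outer loop
vertex -0.581 0.98 0.818
vertex -1.113 1.118 1.126
vertex -0.865 1.404 0.622
endloop
endfacet
facet normal 0.687 0.130 -0.715
outer loop
vertex -0.581 0.98 0.818
vertex -0.865 1.404 0.622
vertex 0.425 2.203 2.006
endloop
endfacet
facet normal 0.687 0.130 -0.715
outer loop
vertex 0.425 2.203 2.006
vertex -0.865 1.404 0.622
vertex 0.141 2.627 1.81
endloop
endfacet
facet normal 0.509 0.618 0.600
outer loop
vertex 0.425 2.203 2.006
vertex 0.141 2.627 1.81
vertex -0.107 2.342 2.314
endloop
endfacet
facet normal -0.508 -0.617 -0.600
outer loop
vertex -0.865 1.404 0.622
vertex -1.113 1.118 1.126
vertex -1.336 1.613 0.806
endloop
endfacet
facet normal 0.021 0.687 -0.726
outer loop
vertex -0.865 1.404 0.622
vertex -1.336 1.613 0.806
vertex 0.141 2.627 1.81
endloop
endfacet
facet normal 0.021 0.687 -0.726
outer loop
vertex 0.141 2.627 1.81
vertex -1.336 1.613 0.806
vertex -0.33 2.836 1.994
endloop
endfacet
facet normal 0.508 0.618 0.600
outer loop
vertex 0.141 2.627 1.81
vertex -0.33 2.836 1.994
vertex -0.107 2.342 2.314
endloop
endfacet
facet normal -0.507 -0.617 -0.601
outer loop
vertex -1.336 1.613 0.806
vertex -1.113 1.118 1.126
vertex -1.639 1.449 1.23
endloop
endfacet
facet normal -0.660 0.727 -0.190
outer loop
vertex -1.336 1.613 0.806
vertex -1.639 1.449 1.23
vertex -0.33 2.836 1.994
endloop
endfacet
facet normal -0.660 0.727 -0.190
outer loop
vertex -0.33 2.836 1.994
vertex -1.639 1.449 1.23
vertex -0.633 2.672 2.419
endloop
endfacet
facet normal 0.508 0.618 0.600
outer loop
vertex -0.33 2.836 1.994
vertex -0.633 2.672 2.419
vertex -0.107 2.342 2.314
endloop
endfacet
facet normal -0.507 -0.618 -0.601
outer loop
vertex -1.639 1.449 1.23
vertex -1.113 1.118 1.126
vertex -1.546 1.036 1.576
endloop
endfacet
facet normal -0.844 0.219 0.489
outer loop
vertex -1.639 1.449 1.23
vertex -1.546 1.036 1.576
vertex -0.633 2.672 2.419
endloop
endfacet
facet normal -0.844 0.219 0.489
outer loop
vertex -0.633 2.672 2.419
vertex -1.546 1.036 1.576
vertex -0.54 2.259 2.765
endloop
endfacet
facet normal 0.507 0.618 0.601
outer loop
vertex -0.633 2.672 2.419
vertex -0.54 2.259 2.765
vertex -0.107 2.342 2.314
endloop
endfacet
facet normal -0.507 -0.618 -0.601
outer loop
vertex -1.546 1.036 1.576
vertex -1.113 1.118 1.126
vertex -1.127 0.685 1.583
endloop
endfacet
facet normal -0.393 -0.454 0.800
outer loop
vertex -1.546 1.036 1.576
vertex -1.127 0.685 1.583
vertex -0.54 2.259 2.765
endloop
endfacet
facet normal -0.393 -0.454 0.800
outer loop
vertex -0.54 2.259 2.765
vertex -1.127 0.685 1.583
vertex -0.121 1.908 2.772
endloop
endfacet
facet normal 0.507 0.618 0.601
outer loop
vertex -0.54 2.259 2.765
vertex -0.121 1.908 2.772
vertex -0.107 2.342 2.314
endloop
endfacet
facet normal -0.508 -0.617 -0.601
outer loop
vertex -1.127 0.685 1.583
vertex -1.113 1.118 1.126
vertex -0.697 0.66 1.245
endloop
endfacet
facet normal 0.354 -0.785 0.508
outer loop
vertex -1.127 0.685 1.583
vertex -0.697 0.66 1.245
vertex -0.121 1.908 2.772
endloop
endfacet
facet normal 0.354 -0.785 0.508
outer loop
vertex -0.121 1.908 2.772
vertex -0.697 0.66 1.245
vertex 0.309 1.883 2.434
endloop
endfacet
facet normal 0.508 0.617 0.601
outer loop
vertex -0.121 1.908 2.772
vertex 0.309 1.883 2.434
vertex -0.107 2.342 2.314
endloop
endfacet

endsolid


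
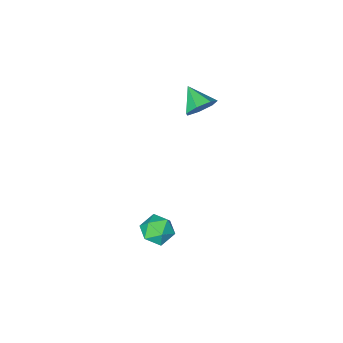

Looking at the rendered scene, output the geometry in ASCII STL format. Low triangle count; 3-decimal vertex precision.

solid 
facet normal -0.899 0.294 0.323
outer loop
vertex 0.095 4.655 -3.192
vertex -0.183 3.773 -3.162
vertex 0.211 4.16 -2.419
endloop
endfacet
facet normal -0.391 0.747 0.537
outer loop
vertex 0.095 4.655 -3.192
vertex 0.211 4.16 -2.419
vertex 0.884 4.723 -2.712
endloop
endfacet
facet normal -0.060 0.997 -0.043
outer loop
vertex 0.095 4.655 -3.192
vertex 0.884 4.723 -2.712
vertex 0.906 4.684 -3.637
endloop
endfacet
facet normal -0.363 0.699 -0.616
outer loop
vertex 0.095 4.655 -3.192
vertex 0.906 4.684 -3.637
vertex 0.247 4.097 -3.914
endloop
endfacet
facet normal -0.882 0.265 -0.390
outer loop
vertex 0.095 4.655 -3.192
vertex 0.247 4.097 -3.914
vertex -0.183 3.773 -3.162
endloop
endfacet
facet normal 0.084 0.379 0.922
outer loop
vertex 0.884 4.723 -2.712
vertex 0.211 4.16 -2.419
vertex 1.093 3.883 -2.386
endloop
endfacet
facet normal -0.738 -0.353 0.575
outer loop
vertex 0.211 4.16 -2.419
vertex -0.183 3.773 -3.162
vertex 0.434 3.296 -2.663
endloop
endfacet
facet normal -0.710 -0.401 -0.579
outer loop
vertex -0.183 3.773 -3.162
vertex 0.247 4.097 -3.914
vertex 0.456 3.257 -3.588
endloop
endfacet
facet normal 0.130 0.300 -0.945
outer loop
vertex 0.247 4.097 -3.914
vertex 0.906 4.684 -3.637
vertex 1.129 3.82 -3.881
endloop
endfacet
facet normal 0.621 0.784 -0.018
outer loop
vertex 0.906 4.684 -3.637
vertex 0.884 4.723 -2.712
vertex 1.523 4.207 -3.138
endloop
endfacet
facet normal 0.363 -0.699 0.616
outer loop
vertex 1.245 3.325 -3.108
vertex 1.093 3.883 -2.386
vertex 0.434 3.296 -2.663
endloop
endfacet
facet normal 0.060 -0.997 0.043
outer loop
vertex 1.245 3.325 -3.108
vertex 0.434 3.296 -2.663
vertex 0.456 3.257 -3.588
endloop
endfacet
facet normal 0.391 -0.747 -0.537
outer loop
vertex 1.245 3.325 -3.108
vertex 0.456 3.257 -3.588
vertex 1.129 3.82 -3.881
endloop
endfacet
facet normal 0.899 -0.294 -0.323
outer loop
vertex 1.245 3.325 -3.108
vertex 1.129 3.82 -3.881
vertex 1.523 4.207 -3.138
endloop
endfacet
facet normal 0.882 -0.265 0.390
outer loop
vertex 1.245 3.325 -3.108
vertex 1.523 4.207 -3.138
vertex 1.093 3.883 -2.386
endloop
endfacet
facet normal -0.130 -0.300 0.945
outer loop
vertex 0.434 3.296 -2.663
vertex 1.093 3.883 -2.386
vertex 0.211 4.16 -2.419
endloop
endfacet
facet normal -0.621 -0.784 0.018
outer loop
vertex 0.456 3.257 -3.588
vertex 0.434 3.296 -2.663
vertex -0.183 3.773 -3.162
endloop
endfacet
facet normal -0.084 -0.379 -0.922
outer loop
vertex 1.129 3.82 -3.881
vertex 0.456 3.257 -3.588
vertex 0.247 4.097 -3.914
endloop
endfacet
facet normal 0.738 0.353 -0.575
outer loop
vertex 1.523 4.207 -3.138
vertex 1.129 3.82 -3.881
vertex 0.906 4.684 -3.637
endloop
endfacet
facet normal 0.710 0.401 0.579
outer loop
vertex 1.093 3.883 -2.386
vertex 1.523 4.207 -3.138
vertex 0.884 4.723 -2.712
endloop
endfacet
facet normal 0.018 0.872 -0.489
outer loop
vertex -2.223 2.14 2.739
vertex -2.798 2.462 3.293
vertex -1.939 2.473 3.344
endloop
endfacet
facet normal 0.798 -0.602 -0.043
outer loop
vertex -2.223 2.14 2.739
vertex -1.939 2.473 3.344
vertex -2.822 1.258 3.967
endloop
endfacet
facet normal 0.018 0.872 -0.489
outer loop
vertex -1.939 2.473 3.344
vertex -2.798 2.462 3.293
vertex -2.301 2.798 3.91
endloop
endfacet
facet normal 0.753 -0.232 0.615
outer loop
vertex -1.939 2.473 3.344
vertex -2.301 2.798 3.91
vertex -2.822 1.258 3.967
endloop
endfacet
facet normal 0.017 0.872 -0.489
outer loop
vertex -2.301 2.798 3.91
vertex -2.798 2.462 3.293
vertex -3.037 2.869 4.011
endloop
endfacet
facet normal 0.135 -0.009 0.991
outer loop
vertex -2.301 2.798 3.91
vertex -3.037 2.869 4.011
vertex -2.822 1.258 3.967
endloop
endfacet
facet normal 0.018 0.872 -0.489
outer loop
vertex -3.037 2.869 4.011
vertex -2.798 2.462 3.293
vertex -3.593 2.634 3.571
endloop
endfacet
facet normal -0.591 -0.101 0.800
outer loop
vertex -3.037 2.869 4.011
vertex -3.593 2.634 3.571
vertex -2.822 1.258 3.967
endloop
endfacet
facet normal 0.018 0.872 -0.489
outer loop
vertex -3.593 2.634 3.571
vertex -2.798 2.462 3.293
vertex -3.549 2.269 2.922
endloop
endfacet
facet normal -0.879 -0.439 0.187
outer loop
vertex -3.593 2.634 3.571
vertex -3.549 2.269 2.922
vertex -2.822 1.258 3.967
endloop
endfacet
facet normal 0.018 0.872 -0.489
outer loop
vertex -3.549 2.269 2.922
vertex -2.798 2.462 3.293
vertex -2.94 2.049 2.552
endloop
endfacet
facet normal -0.512 -0.767 -0.386
outer loop
vertex -3.549 2.269 2.922
vertex -2.94 2.049 2.552
vertex -2.822 1.258 3.967
endloop
endfacet
facet normal 0.017 0.872 -0.489
outer loop
vertex -2.94 2.049 2.552
vertex -2.798 2.462 3.293
vertex -2.223 2.14 2.739
endloop
endfacet
facet normal 0.234 -0.840 -0.489
outer loop
vertex -2.94 2.049 2.552
vertex -2.223 2.14 2.739
vertex -2.822 1.258 3.967
endloop
endfacet

endsolid


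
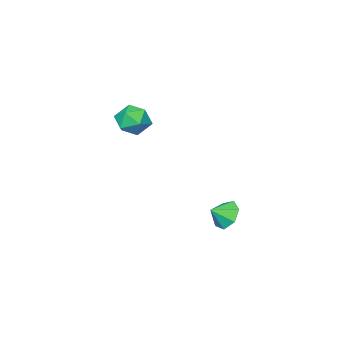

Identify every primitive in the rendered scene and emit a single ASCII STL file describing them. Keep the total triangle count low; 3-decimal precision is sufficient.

solid 
facet normal -0.803 0.257 -0.538
outer loop
vertex -1.334 4.529 -2.282
vertex -1.944 4.065 -1.594
vertex -1.621 5.043 -1.609
endloop
endfacet
facet normal 0.898 0.438 0.048
outer loop
vertex -1.334 4.529 -2.282
vertex -1.621 5.043 -1.609
vertex -1.036 3.775 -0.986
endloop
endfacet
facet normal -0.804 0.257 -0.537
outer loop
vertex -1.621 5.043 -1.609
vertex -1.944 4.065 -1.594
vertex -2.15 4.82 -0.924
endloop
endfacet
facet normal 0.558 0.559 0.613
outer loop
vertex -1.621 5.043 -1.609
vertex -2.15 4.82 -0.924
vertex -1.036 3.775 -0.986
endloop
endfacet
facet normal -0.803 0.258 -0.537
outer loop
vertex -2.15 4.82 -0.924
vertex -1.944 4.065 -1.594
vertex -2.524 4.029 -0.744
endloop
endfacet
facet normal 0.182 0.136 0.974
outer loop
vertex -2.15 4.82 -0.924
vertex -2.524 4.029 -0.744
vertex -1.036 3.775 -0.986
endloop
endfacet
facet normal -0.803 0.257 -0.537
outer loop
vertex -2.524 4.029 -0.744
vertex -1.944 4.065 -1.594
vertex -2.461 3.265 -1.203
endloop
endfacet
facet normal 0.052 -0.511 0.858
outer loop
vertex -2.524 4.029 -0.744
vertex -2.461 3.265 -1.203
vertex -1.036 3.775 -0.986
endloop
endfacet
facet normal -0.803 0.256 -0.538
outer loop
vertex -2.461 3.265 -1.203
vertex -1.944 4.065 -1.594
vertex -2.008 3.103 -1.957
endloop
endfacet
facet normal 0.267 -0.897 0.353
outer loop
vertex -2.461 3.265 -1.203
vertex -2.008 3.103 -1.957
vertex -1.036 3.775 -0.986
endloop
endfacet
facet normal -0.803 0.256 -0.538
outer loop
vertex -2.008 3.103 -1.957
vertex -1.944 4.065 -1.594
vertex -1.507 3.666 -2.437
endloop
endfacet
facet normal 0.665 -0.729 -0.161
outer loop
vertex -2.008 3.103 -1.957
vertex -1.507 3.666 -2.437
vertex -1.036 3.775 -0.986
endloop
endfacet
facet normal -0.803 0.258 -0.538
outer loop
vertex -1.507 3.666 -2.437
vertex -1.944 4.065 -1.594
vertex -1.334 4.529 -2.282
endloop
endfacet
facet normal 0.945 -0.136 -0.297
outer loop
vertex -1.507 3.666 -2.437
vertex -1.334 4.529 -2.282
vertex -1.036 3.775 -0.986
endloop
endfacet
facet normal -0.803 0.481 0.352
outer loop
vertex -2.231 -2.239 3.02
vertex -2.619 -3.233 3.493
vertex -1.925 -2.526 4.109
endloop
endfacet
facet normal -0.242 0.919 0.310
outer loop
vertex -2.231 -2.239 3.02
vertex -1.925 -2.526 4.109
vertex -1.134 -2.072 3.381
endloop
endfacet
facet normal -0.020 0.930 -0.368
outer loop
vertex -2.231 -2.239 3.02
vertex -1.134 -2.072 3.381
vertex -1.339 -2.499 2.314
endloop
endfacet
facet normal -0.445 0.496 -0.745
outer loop
vertex -2.231 -2.239 3.02
vertex -1.339 -2.499 2.314
vertex -2.257 -3.217 2.384
endloop
endfacet
facet normal -0.928 0.220 -0.300
outer loop
vertex -2.231 -2.239 3.02
vertex -2.257 -3.217 2.384
vertex -2.619 -3.233 3.493
endloop
endfacet
facet normal 0.282 0.646 0.709
outer loop
vertex -1.134 -2.072 3.381
vertex -1.925 -2.526 4.109
vertex -0.843 -2.963 4.076
endloop
endfacet
facet normal -0.625 -0.064 0.778
outer loop
vertex -1.925 -2.526 4.109
vertex -2.619 -3.233 3.493
vertex -1.761 -3.681 4.146
endloop
endfacet
facet normal -0.828 -0.487 -0.277
outer loop
vertex -2.619 -3.233 3.493
vertex -2.257 -3.217 2.384
vertex -1.966 -4.108 3.079
endloop
endfacet
facet normal -0.046 -0.039 -0.998
outer loop
vertex -2.257 -3.217 2.384
vertex -1.339 -2.499 2.314
vertex -1.175 -3.654 2.351
endloop
endfacet
facet normal 0.641 0.662 -0.388
outer loop
vertex -1.339 -2.499 2.314
vertex -1.134 -2.072 3.381
vertex -0.481 -2.947 2.967
endloop
endfacet
facet normal 0.445 -0.496 0.745
outer loop
vertex -0.869 -3.941 3.44
vertex -0.843 -2.963 4.076
vertex -1.761 -3.681 4.146
endloop
endfacet
facet normal 0.020 -0.930 0.368
outer loop
vertex -0.869 -3.941 3.44
vertex -1.761 -3.681 4.146
vertex -1.966 -4.108 3.079
endloop
endfacet
facet normal 0.242 -0.919 -0.310
outer loop
vertex -0.869 -3.941 3.44
vertex -1.966 -4.108 3.079
vertex -1.175 -3.654 2.351
endloop
endfacet
facet normal 0.803 -0.481 -0.352
outer loop
vertex -0.869 -3.941 3.44
vertex -1.175 -3.654 2.351
vertex -0.481 -2.947 2.967
endloop
endfacet
facet normal 0.928 -0.220 0.300
outer loop
vertex -0.869 -3.941 3.44
vertex -0.481 -2.947 2.967
vertex -0.843 -2.963 4.076
endloop
endfacet
facet normal 0.046 0.039 0.998
outer loop
vertex -1.761 -3.681 4.146
vertex -0.843 -2.963 4.076
vertex -1.925 -2.526 4.109
endloop
endfacet
facet normal -0.641 -0.662 0.388
outer loop
vertex -1.966 -4.108 3.079
vertex -1.761 -3.681 4.146
vertex -2.619 -3.233 3.493
endloop
endfacet
facet normal -0.282 -0.646 -0.709
outer loop
vertex -1.175 -3.654 2.351
vertex -1.966 -4.108 3.079
vertex -2.257 -3.217 2.384
endloop
endfacet
facet normal 0.625 0.064 -0.778
outer loop
vertex -0.481 -2.947 2.967
vertex -1.175 -3.654 2.351
vertex -1.339 -2.499 2.314
endloop
endfacet
facet normal 0.828 0.487 0.277
outer loop
vertex -0.843 -2.963 4.076
vertex -0.481 -2.947 2.967
vertex -1.134 -2.072 3.381
endloop
endfacet

endsolid
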